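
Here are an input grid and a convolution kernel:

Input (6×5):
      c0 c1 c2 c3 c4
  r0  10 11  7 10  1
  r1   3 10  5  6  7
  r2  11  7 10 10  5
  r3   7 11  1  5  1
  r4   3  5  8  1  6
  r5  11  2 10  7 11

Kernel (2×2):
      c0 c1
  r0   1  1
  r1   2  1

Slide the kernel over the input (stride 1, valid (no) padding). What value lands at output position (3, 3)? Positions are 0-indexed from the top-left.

14

The receptive field on the input at this output position is [5 1 / 1 6]. Elementwise product with the kernel and sum: 5·1 + 1·1 + 1·2 + 6·1.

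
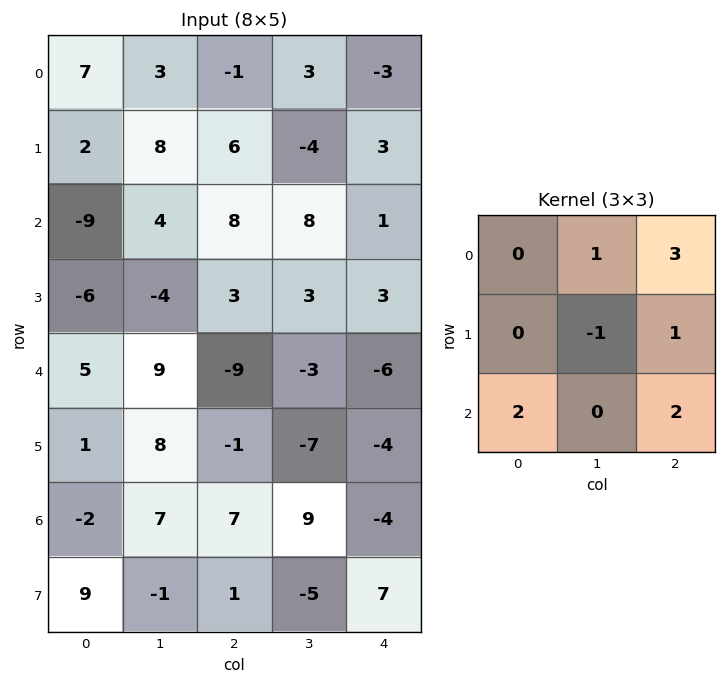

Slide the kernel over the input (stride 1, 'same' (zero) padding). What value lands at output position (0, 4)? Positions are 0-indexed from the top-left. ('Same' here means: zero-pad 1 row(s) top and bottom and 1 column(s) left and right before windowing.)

-5

The receptive field on the zero-padded input at this output position is [0 0 0 / 3 -3 0 / -4 3 0]. Elementwise product with the kernel and sum: 0·1 + 0·3 + -3·-1 + 0·1 + -4·2 + 0·2.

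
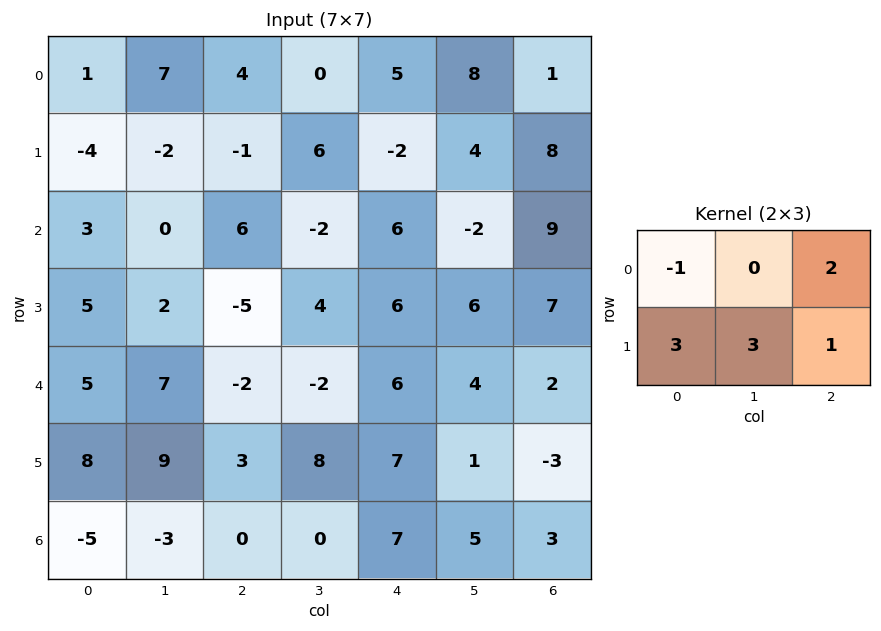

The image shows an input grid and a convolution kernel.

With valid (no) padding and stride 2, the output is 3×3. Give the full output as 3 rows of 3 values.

Output[0,0]: The receptive field on the input at this output position is [1 7 4 / -4 -2 -1]. Elementwise product with the kernel and sum: 1·-1 + 4·2 + -4·3 + -2·3 + -1·1.
Output[0,1]: The receptive field on the input at this output position is [4 0 5 / -1 6 -2]. Elementwise product with the kernel and sum: 4·-1 + 5·2 + -1·3 + 6·3 + -2·1.

-12 19 11
25 9 55
45 54 19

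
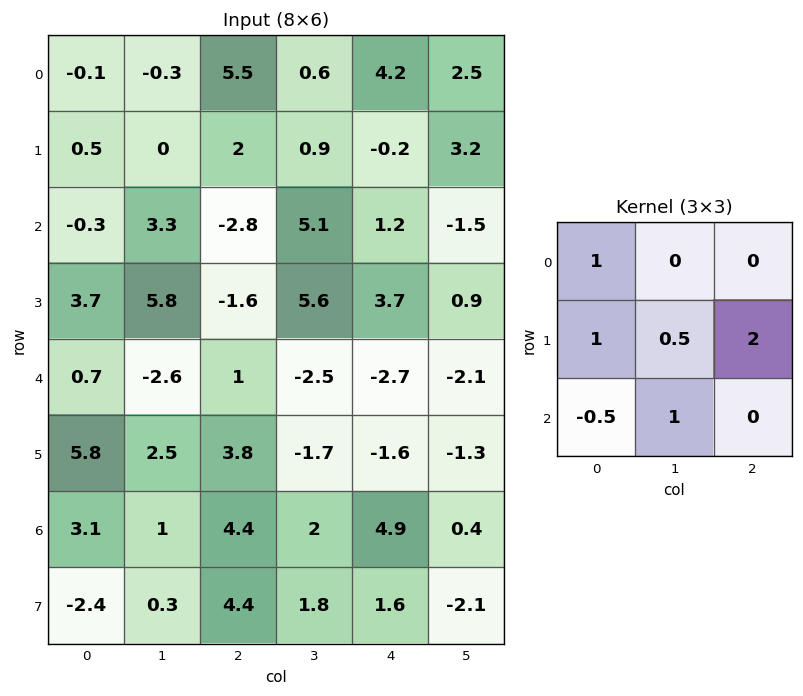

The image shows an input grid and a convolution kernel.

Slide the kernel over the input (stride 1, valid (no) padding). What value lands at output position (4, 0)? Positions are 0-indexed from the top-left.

The receptive field on the input at this output position is [0.7 -2.6 1 / 5.8 2.5 3.8 / 3.1 1 4.4]. Elementwise product with the kernel and sum: 0.7·1 + 5.8·1 + 2.5·0.5 + 3.8·2 + 3.1·-0.5 + 1·1.

14.8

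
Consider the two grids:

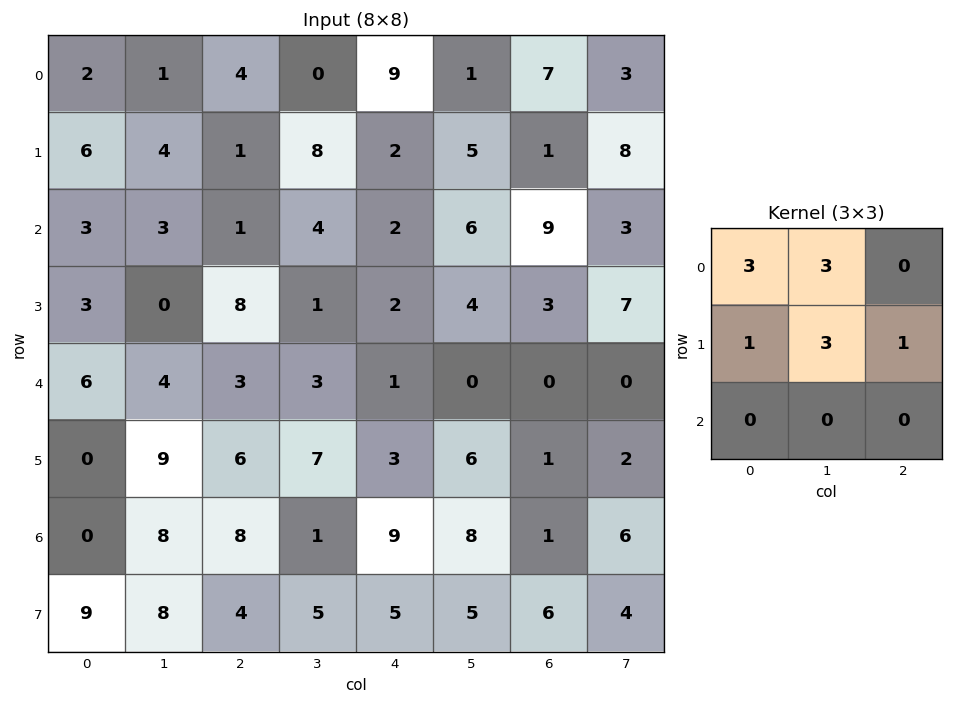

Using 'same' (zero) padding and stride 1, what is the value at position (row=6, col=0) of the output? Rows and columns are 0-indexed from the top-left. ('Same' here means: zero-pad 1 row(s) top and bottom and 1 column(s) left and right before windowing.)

The receptive field on the zero-padded input at this output position is [0 0 9 / 0 0 8 / 0 9 8]. Elementwise product with the kernel and sum: 0·3 + 0·3 + 0·1 + 0·3 + 8·1.

8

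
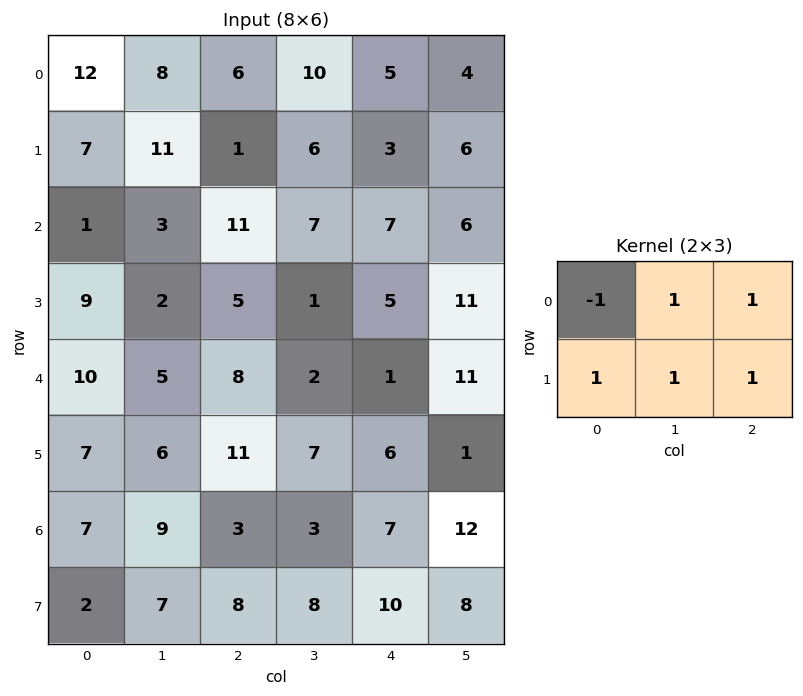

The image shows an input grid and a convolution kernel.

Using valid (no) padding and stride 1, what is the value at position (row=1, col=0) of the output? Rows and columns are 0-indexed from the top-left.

The receptive field on the input at this output position is [7 11 1 / 1 3 11]. Elementwise product with the kernel and sum: 7·-1 + 11·1 + 1·1 + 1·1 + 3·1 + 11·1.

20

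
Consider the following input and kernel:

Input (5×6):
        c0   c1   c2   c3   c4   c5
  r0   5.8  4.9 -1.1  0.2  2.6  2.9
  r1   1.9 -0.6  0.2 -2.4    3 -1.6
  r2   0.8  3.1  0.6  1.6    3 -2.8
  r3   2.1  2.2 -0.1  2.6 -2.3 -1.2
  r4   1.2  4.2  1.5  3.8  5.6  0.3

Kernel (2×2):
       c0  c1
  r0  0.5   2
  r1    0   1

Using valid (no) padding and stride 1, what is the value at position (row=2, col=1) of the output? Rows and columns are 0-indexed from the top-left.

The receptive field on the input at this output position is [3.1 0.6 / 2.2 -0.1]. Elementwise product with the kernel and sum: 3.1·0.5 + 0.6·2 + -0.1·1.

2.65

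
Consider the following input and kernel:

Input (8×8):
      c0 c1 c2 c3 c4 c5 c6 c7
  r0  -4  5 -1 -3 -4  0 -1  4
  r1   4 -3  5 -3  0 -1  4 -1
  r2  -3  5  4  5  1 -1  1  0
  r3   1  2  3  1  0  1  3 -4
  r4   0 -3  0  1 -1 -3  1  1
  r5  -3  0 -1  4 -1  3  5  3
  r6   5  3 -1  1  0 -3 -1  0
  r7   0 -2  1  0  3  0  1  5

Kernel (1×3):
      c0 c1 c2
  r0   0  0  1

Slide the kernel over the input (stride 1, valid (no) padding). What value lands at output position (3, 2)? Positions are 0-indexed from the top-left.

The receptive field on the input at this output position is [3 1 0]. Elementwise product with the kernel and sum: 0·1.

0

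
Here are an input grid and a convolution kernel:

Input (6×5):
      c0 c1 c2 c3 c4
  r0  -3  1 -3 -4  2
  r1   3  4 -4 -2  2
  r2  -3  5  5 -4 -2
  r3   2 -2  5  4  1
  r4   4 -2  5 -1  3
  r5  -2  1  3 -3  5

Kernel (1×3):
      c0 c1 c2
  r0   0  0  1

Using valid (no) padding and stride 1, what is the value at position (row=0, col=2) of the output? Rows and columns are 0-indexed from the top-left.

The receptive field on the input at this output position is [-3 -4 2]. Elementwise product with the kernel and sum: 2·1.

2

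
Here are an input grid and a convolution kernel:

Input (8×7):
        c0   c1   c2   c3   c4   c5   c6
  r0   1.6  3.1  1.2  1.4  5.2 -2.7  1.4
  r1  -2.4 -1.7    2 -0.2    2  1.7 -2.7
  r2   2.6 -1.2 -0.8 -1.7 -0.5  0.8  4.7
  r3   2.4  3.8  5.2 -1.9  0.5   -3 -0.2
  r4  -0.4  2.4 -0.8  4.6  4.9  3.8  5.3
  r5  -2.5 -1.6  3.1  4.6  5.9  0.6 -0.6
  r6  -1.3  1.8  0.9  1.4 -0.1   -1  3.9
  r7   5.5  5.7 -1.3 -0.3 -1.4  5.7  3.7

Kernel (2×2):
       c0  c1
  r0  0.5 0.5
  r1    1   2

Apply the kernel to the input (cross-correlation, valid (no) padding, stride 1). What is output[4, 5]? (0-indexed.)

3.95

The receptive field on the input at this output position is [3.8 5.3 / 0.6 -0.6]. Elementwise product with the kernel and sum: 3.8·0.5 + 5.3·0.5 + 0.6·1 + -0.6·2.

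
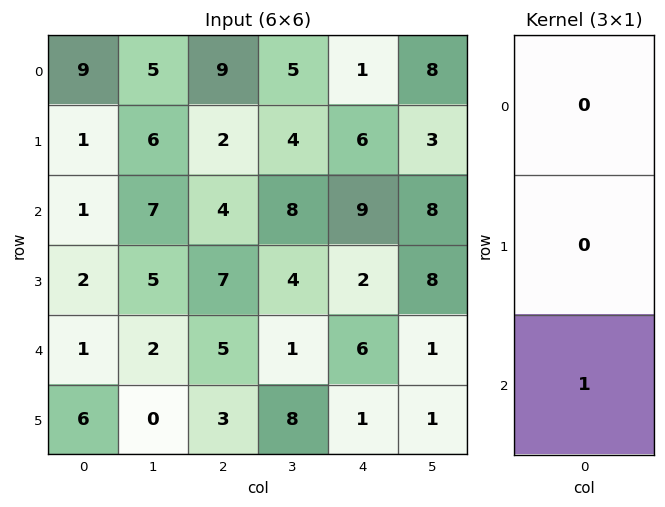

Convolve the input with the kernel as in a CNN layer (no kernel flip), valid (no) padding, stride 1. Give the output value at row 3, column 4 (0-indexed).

1

The receptive field on the input at this output position is [2 / 6 / 1]. Elementwise product with the kernel and sum: 1·1.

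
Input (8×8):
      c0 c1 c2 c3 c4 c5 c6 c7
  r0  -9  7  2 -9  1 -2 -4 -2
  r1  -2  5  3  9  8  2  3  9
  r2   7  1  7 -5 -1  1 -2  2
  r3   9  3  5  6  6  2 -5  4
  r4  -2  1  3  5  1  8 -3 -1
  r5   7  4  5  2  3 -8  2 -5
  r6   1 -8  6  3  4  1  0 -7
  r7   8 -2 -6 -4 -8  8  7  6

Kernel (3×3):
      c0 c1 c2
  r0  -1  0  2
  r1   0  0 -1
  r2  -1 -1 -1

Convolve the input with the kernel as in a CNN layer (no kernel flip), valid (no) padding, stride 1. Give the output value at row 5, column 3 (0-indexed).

-15

The receptive field on the input at this output position is [2 3 -8 / 3 4 1 / -4 -8 8]. Elementwise product with the kernel and sum: 2·-1 + -8·2 + 1·-1 + -4·-1 + -8·-1 + 8·-1.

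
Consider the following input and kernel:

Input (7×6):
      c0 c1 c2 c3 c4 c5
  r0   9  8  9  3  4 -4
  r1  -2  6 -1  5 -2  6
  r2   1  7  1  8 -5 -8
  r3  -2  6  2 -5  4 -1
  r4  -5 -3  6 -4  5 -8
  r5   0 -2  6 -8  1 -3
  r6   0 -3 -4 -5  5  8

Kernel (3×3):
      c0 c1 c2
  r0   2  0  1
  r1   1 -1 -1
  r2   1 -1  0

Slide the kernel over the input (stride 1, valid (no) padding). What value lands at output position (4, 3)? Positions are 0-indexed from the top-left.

The receptive field on the input at this output position is [-4 5 -8 / -8 1 -3 / -5 5 8]. Elementwise product with the kernel and sum: -4·2 + -8·1 + -8·1 + 1·-1 + -3·-1 + -5·1 + 5·-1.

-32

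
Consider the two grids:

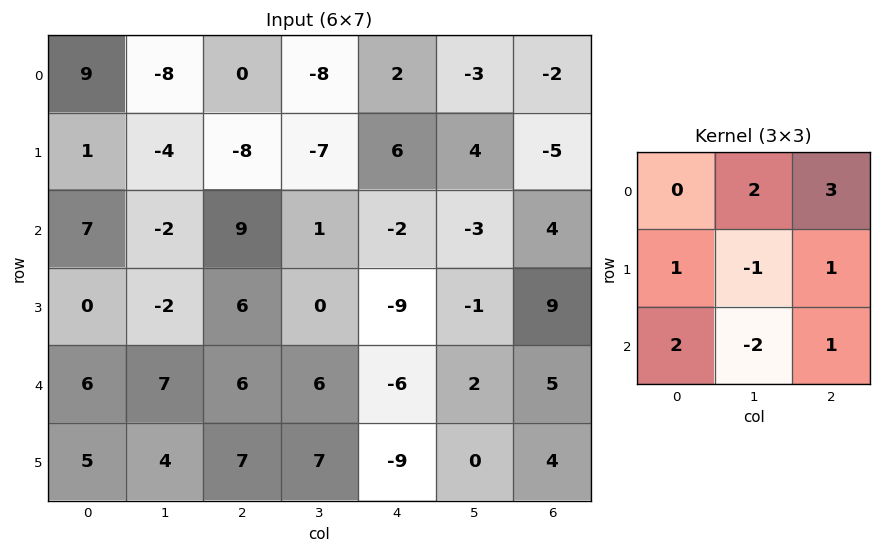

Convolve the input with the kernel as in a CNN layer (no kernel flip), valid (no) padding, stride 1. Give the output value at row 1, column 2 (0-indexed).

13

The receptive field on the input at this output position is [-8 -7 6 / 9 1 -2 / 6 0 -9]. Elementwise product with the kernel and sum: -7·2 + 6·3 + 9·1 + 1·-1 + -2·1 + 6·2 + 0·-2 + -9·1.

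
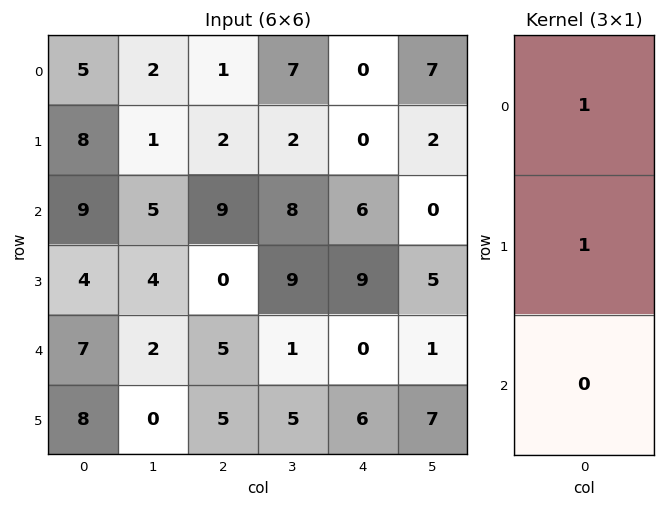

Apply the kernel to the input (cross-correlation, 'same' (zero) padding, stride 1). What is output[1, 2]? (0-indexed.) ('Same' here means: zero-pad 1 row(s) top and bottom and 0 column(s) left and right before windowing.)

3

The receptive field on the zero-padded input at this output position is [1 / 2 / 9]. Elementwise product with the kernel and sum: 1·1 + 2·1.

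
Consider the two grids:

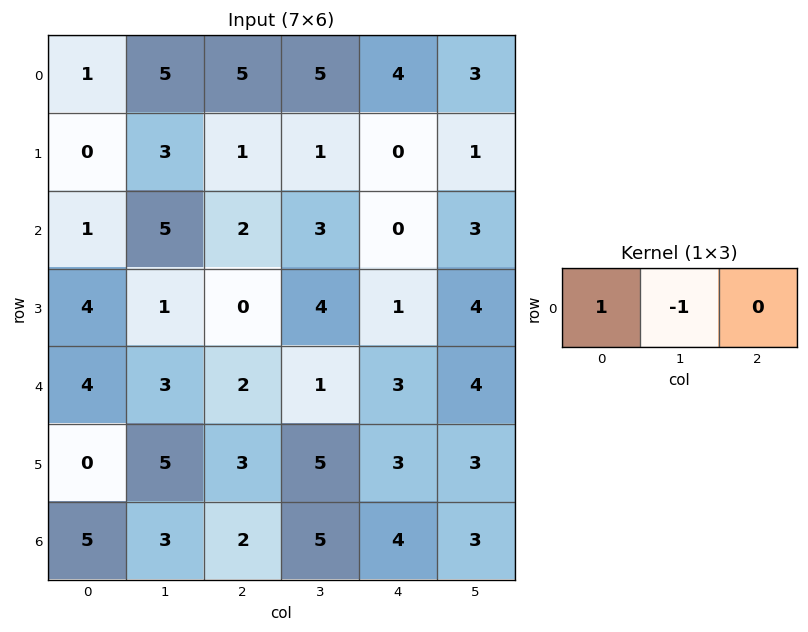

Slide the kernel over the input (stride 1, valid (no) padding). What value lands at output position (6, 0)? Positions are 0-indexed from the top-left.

The receptive field on the input at this output position is [5 3 2]. Elementwise product with the kernel and sum: 5·1 + 3·-1.

2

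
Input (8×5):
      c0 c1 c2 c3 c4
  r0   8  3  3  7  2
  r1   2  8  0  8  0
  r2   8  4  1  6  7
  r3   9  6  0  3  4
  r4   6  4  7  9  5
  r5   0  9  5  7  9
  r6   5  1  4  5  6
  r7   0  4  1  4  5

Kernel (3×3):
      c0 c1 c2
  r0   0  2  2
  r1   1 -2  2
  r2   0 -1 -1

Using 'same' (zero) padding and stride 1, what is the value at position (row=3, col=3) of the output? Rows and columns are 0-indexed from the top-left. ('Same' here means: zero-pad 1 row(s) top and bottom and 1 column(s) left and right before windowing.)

14

The receptive field on the zero-padded input at this output position is [1 6 7 / 0 3 4 / 7 9 5]. Elementwise product with the kernel and sum: 6·2 + 7·2 + 0·1 + 3·-2 + 4·2 + 9·-1 + 5·-1.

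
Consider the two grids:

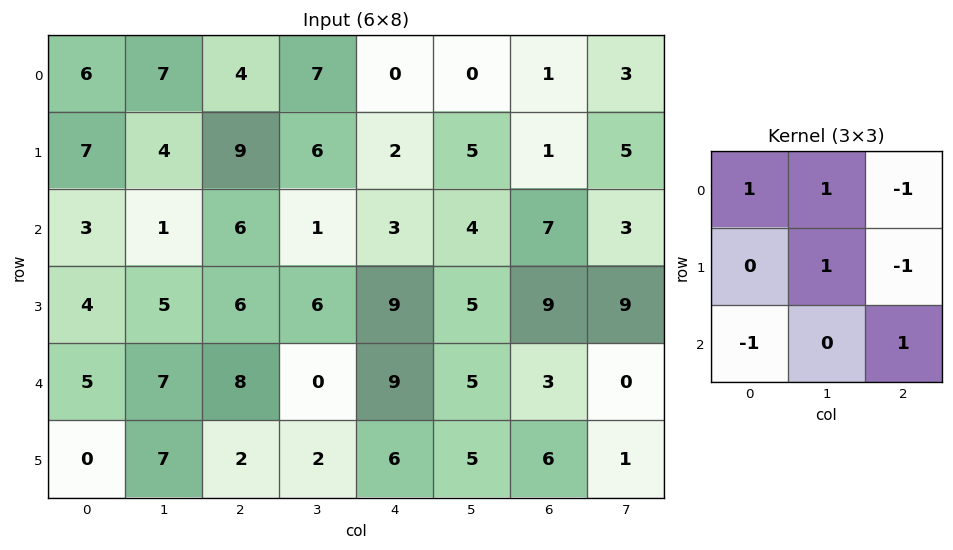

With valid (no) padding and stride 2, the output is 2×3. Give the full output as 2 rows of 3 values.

7 12 7
0 2 -10

Output[0,0]: The receptive field on the input at this output position is [6 7 4 / 7 4 9 / 3 1 6]. Elementwise product with the kernel and sum: 6·1 + 7·1 + 4·-1 + 4·1 + 9·-1 + 3·-1 + 6·1.
Output[0,1]: The receptive field on the input at this output position is [4 7 0 / 9 6 2 / 6 1 3]. Elementwise product with the kernel and sum: 4·1 + 7·1 + 0·-1 + 6·1 + 2·-1 + 6·-1 + 3·1.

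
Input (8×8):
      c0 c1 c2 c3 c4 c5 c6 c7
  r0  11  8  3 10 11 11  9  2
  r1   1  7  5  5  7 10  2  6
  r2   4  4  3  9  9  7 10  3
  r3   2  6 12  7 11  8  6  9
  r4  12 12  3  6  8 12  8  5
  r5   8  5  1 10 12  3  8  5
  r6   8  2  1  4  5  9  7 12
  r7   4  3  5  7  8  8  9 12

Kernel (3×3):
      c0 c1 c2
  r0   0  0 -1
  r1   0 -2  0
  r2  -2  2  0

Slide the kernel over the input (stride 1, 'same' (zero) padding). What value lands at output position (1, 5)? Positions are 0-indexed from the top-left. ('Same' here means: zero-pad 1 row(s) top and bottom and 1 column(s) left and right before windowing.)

The receptive field on the zero-padded input at this output position is [11 11 9 / 7 10 2 / 9 7 10]. Elementwise product with the kernel and sum: 9·-1 + 10·-2 + 9·-2 + 7·2.

-33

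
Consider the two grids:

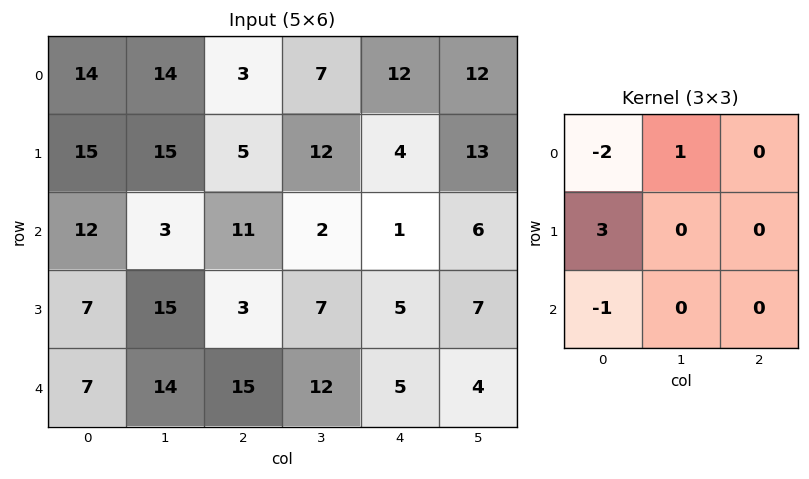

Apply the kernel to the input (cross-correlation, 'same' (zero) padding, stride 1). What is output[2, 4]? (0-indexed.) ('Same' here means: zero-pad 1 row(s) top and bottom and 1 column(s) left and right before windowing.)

-21

The receptive field on the zero-padded input at this output position is [12 4 13 / 2 1 6 / 7 5 7]. Elementwise product with the kernel and sum: 12·-2 + 4·1 + 2·3 + 7·-1.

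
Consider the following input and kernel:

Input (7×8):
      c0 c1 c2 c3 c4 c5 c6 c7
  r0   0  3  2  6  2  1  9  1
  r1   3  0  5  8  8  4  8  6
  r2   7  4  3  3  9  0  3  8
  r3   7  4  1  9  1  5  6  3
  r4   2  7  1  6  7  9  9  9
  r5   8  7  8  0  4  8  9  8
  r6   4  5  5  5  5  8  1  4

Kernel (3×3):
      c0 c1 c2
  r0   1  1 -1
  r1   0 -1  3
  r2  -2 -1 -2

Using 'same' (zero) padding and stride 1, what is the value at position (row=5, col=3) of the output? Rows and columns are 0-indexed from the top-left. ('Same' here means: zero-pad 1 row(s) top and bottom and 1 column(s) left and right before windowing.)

-13

The receptive field on the zero-padded input at this output position is [1 6 7 / 8 0 4 / 5 5 5]. Elementwise product with the kernel and sum: 1·1 + 6·1 + 7·-1 + 0·-1 + 4·3 + 5·-2 + 5·-1 + 5·-2.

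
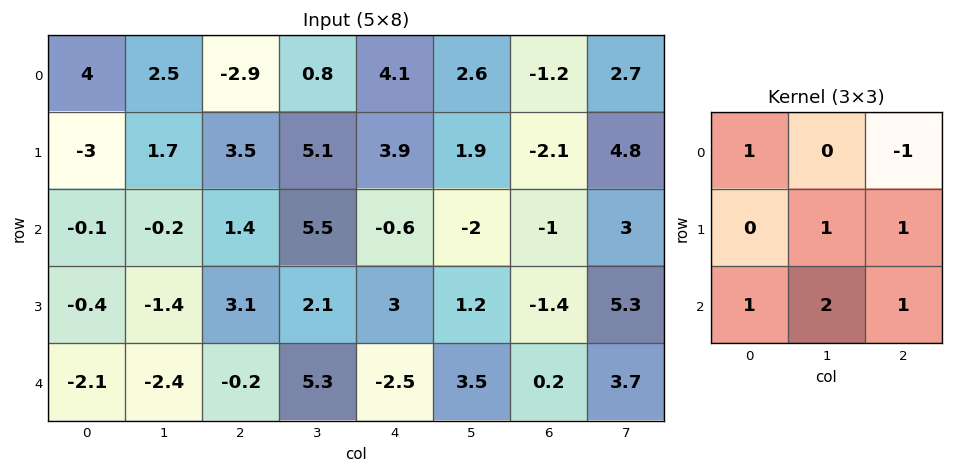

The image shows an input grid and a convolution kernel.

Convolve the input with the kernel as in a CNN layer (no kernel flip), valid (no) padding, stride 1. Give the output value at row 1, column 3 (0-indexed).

9.9

The receptive field on the input at this output position is [5.1 3.9 1.9 / 5.5 -0.6 -2 / 2.1 3 1.2]. Elementwise product with the kernel and sum: 5.1·1 + 1.9·-1 + -0.6·1 + -2·1 + 2.1·1 + 3·2 + 1.2·1.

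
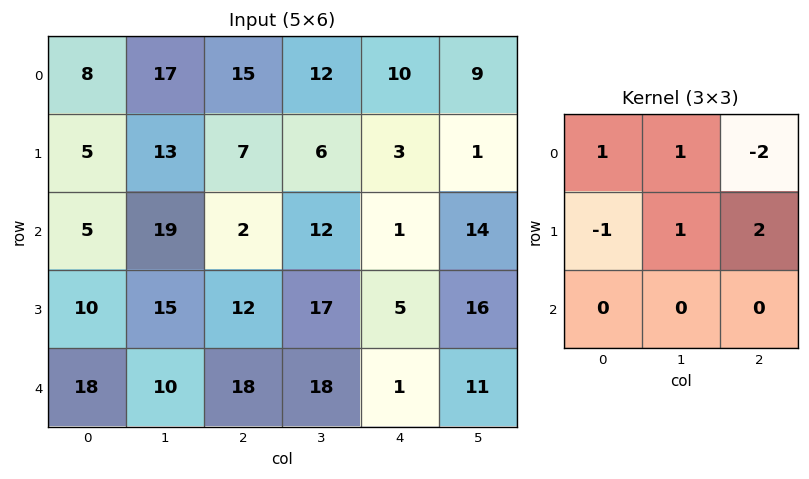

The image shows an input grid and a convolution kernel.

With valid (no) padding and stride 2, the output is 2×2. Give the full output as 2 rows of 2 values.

17 12
49 27

Output[0,0]: The receptive field on the input at this output position is [8 17 15 / 5 13 7 / 5 19 2]. Elementwise product with the kernel and sum: 8·1 + 17·1 + 15·-2 + 5·-1 + 13·1 + 7·2.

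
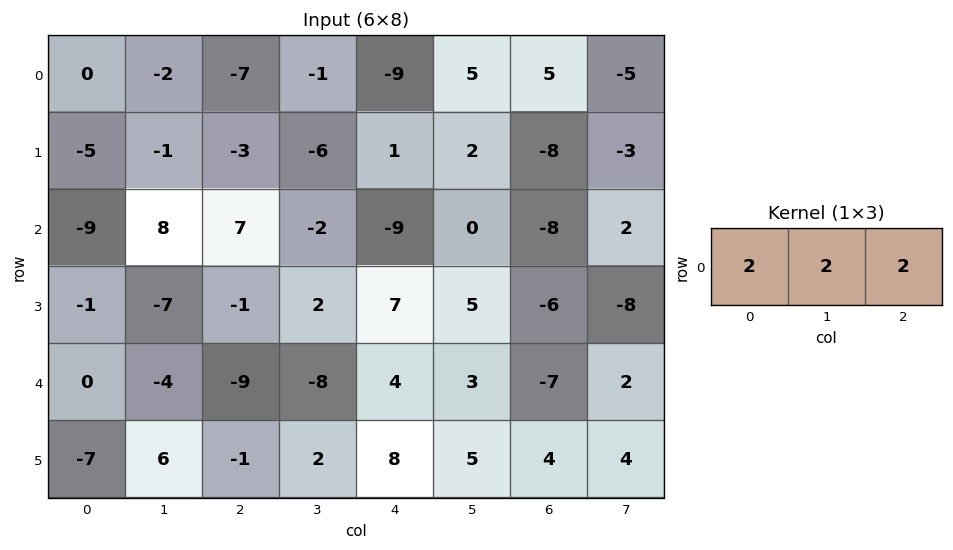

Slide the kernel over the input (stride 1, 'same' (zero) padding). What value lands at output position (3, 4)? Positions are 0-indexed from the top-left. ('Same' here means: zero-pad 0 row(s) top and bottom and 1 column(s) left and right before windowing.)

28

The receptive field on the zero-padded input at this output position is [2 7 5]. Elementwise product with the kernel and sum: 2·2 + 7·2 + 5·2.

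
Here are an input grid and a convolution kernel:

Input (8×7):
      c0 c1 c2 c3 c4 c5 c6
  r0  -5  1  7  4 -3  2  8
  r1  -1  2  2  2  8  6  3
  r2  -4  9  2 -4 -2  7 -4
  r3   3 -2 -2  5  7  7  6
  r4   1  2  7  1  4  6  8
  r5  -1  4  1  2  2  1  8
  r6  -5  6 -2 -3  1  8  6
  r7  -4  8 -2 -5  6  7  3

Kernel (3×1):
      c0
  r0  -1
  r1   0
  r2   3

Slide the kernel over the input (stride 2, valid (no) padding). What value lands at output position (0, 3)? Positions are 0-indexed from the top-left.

-20

The receptive field on the input at this output position is [8 / 3 / -4]. Elementwise product with the kernel and sum: 8·-1 + -4·3.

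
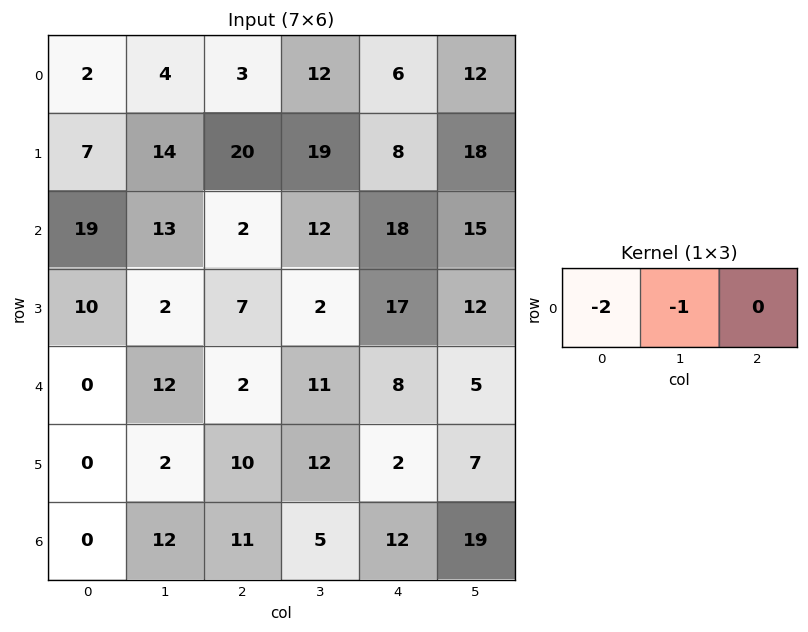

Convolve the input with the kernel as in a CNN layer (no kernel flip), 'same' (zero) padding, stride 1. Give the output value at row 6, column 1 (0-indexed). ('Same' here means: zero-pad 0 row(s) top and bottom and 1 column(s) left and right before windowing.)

-12

The receptive field on the zero-padded input at this output position is [0 12 11]. Elementwise product with the kernel and sum: 0·-2 + 12·-1.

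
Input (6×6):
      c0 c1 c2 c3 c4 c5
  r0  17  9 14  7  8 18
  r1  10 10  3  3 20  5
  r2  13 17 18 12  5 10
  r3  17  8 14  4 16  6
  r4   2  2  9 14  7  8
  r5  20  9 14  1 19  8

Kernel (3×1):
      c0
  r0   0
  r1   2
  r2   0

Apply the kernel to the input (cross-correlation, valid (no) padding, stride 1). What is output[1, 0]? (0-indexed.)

The receptive field on the input at this output position is [10 / 13 / 17]. Elementwise product with the kernel and sum: 13·2.

26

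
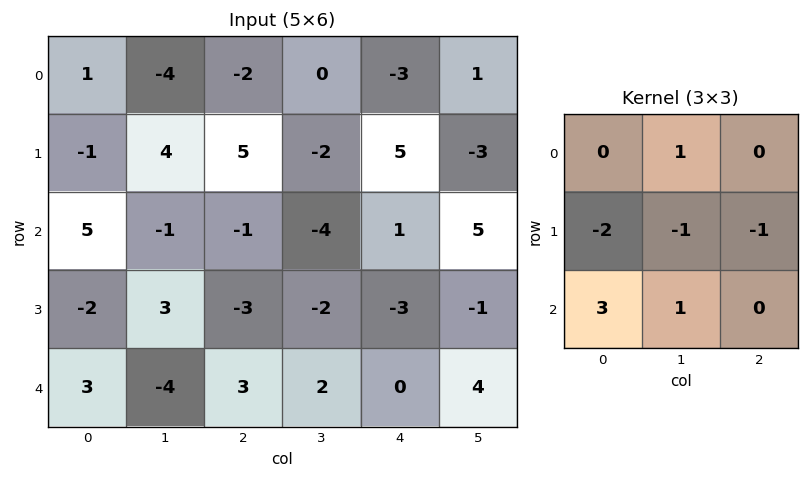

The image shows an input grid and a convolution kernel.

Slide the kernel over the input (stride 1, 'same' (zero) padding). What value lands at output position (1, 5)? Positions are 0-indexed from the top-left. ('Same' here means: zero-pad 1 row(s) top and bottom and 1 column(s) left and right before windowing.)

The receptive field on the zero-padded input at this output position is [-3 1 0 / 5 -3 0 / 1 5 0]. Elementwise product with the kernel and sum: 1·1 + 5·-2 + -3·-1 + 0·-1 + 1·3 + 5·1.

2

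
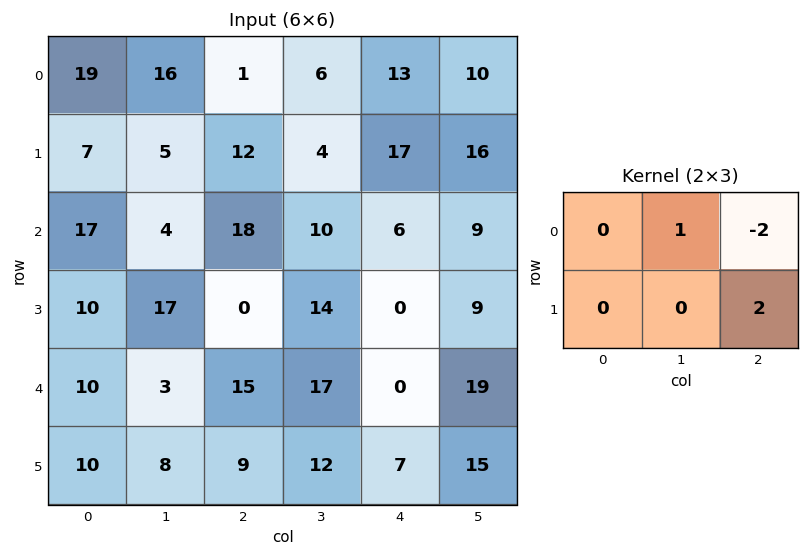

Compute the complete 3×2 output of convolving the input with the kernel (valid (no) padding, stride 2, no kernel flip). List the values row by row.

38 14
-32 -2
-9 31

Output[0,0]: The receptive field on the input at this output position is [19 16 1 / 7 5 12]. Elementwise product with the kernel and sum: 16·1 + 1·-2 + 12·2.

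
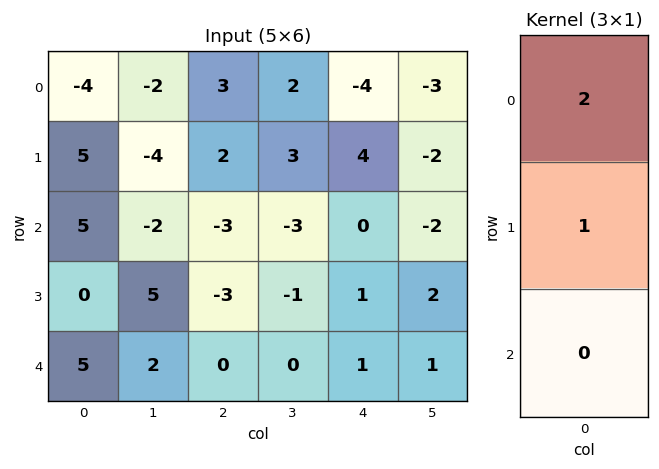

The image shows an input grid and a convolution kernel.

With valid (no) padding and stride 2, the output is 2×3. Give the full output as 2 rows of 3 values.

Output[0,0]: The receptive field on the input at this output position is [-4 / 5 / 5]. Elementwise product with the kernel and sum: -4·2 + 5·1.

-3 8 -4
10 -9 1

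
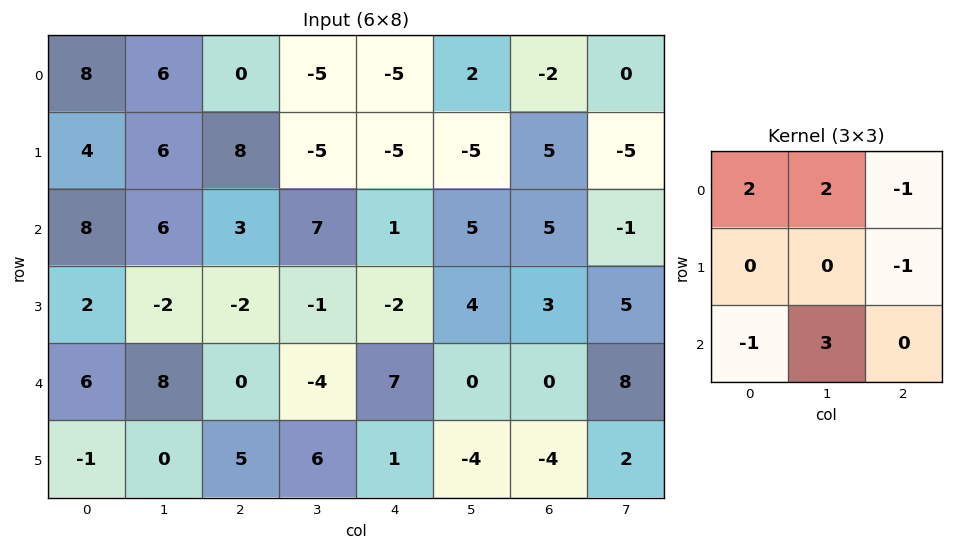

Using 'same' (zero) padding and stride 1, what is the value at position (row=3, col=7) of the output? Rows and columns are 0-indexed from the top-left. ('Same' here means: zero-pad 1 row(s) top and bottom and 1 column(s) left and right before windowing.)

The receptive field on the zero-padded input at this output position is [5 -1 0 / 3 5 0 / 0 8 0]. Elementwise product with the kernel and sum: 5·2 + -1·2 + 0·-1 + 0·-1 + 0·-1 + 8·3.

32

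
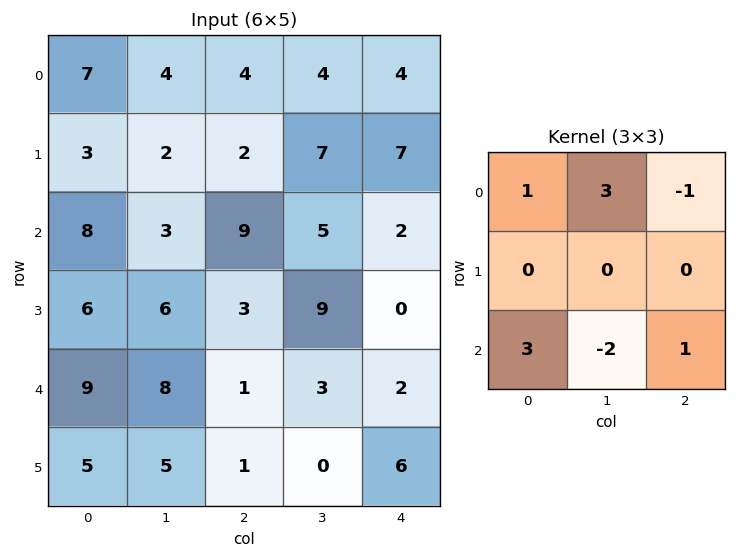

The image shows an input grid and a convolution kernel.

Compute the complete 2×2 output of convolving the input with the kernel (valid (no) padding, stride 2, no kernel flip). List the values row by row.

Output[0,0]: The receptive field on the input at this output position is [7 4 4 / 3 2 2 / 8 3 9]. Elementwise product with the kernel and sum: 7·1 + 4·3 + 4·-1 + 8·3 + 3·-2 + 9·1.

42 31
20 21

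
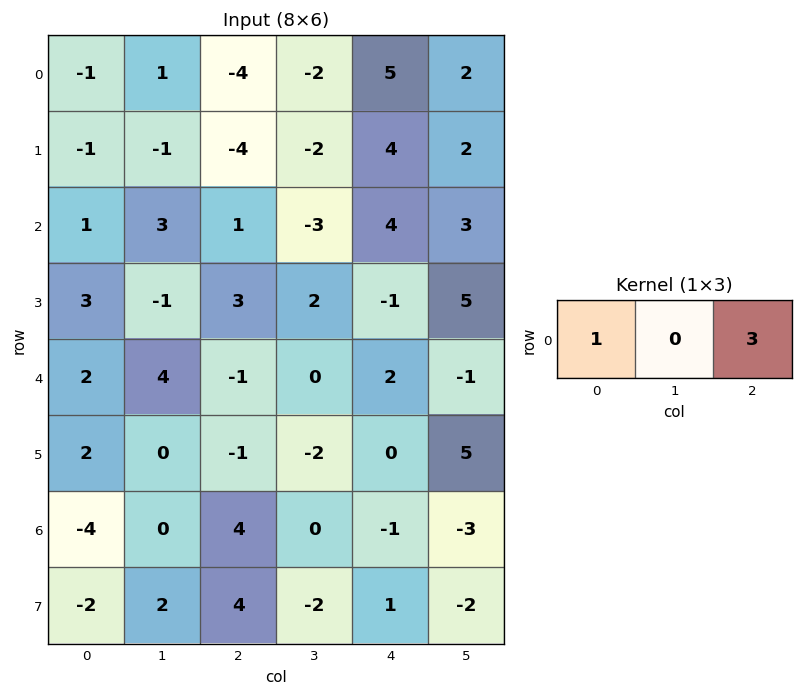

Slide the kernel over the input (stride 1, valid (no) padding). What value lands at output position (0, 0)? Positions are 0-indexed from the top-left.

-13

The receptive field on the input at this output position is [-1 1 -4]. Elementwise product with the kernel and sum: -1·1 + -4·3.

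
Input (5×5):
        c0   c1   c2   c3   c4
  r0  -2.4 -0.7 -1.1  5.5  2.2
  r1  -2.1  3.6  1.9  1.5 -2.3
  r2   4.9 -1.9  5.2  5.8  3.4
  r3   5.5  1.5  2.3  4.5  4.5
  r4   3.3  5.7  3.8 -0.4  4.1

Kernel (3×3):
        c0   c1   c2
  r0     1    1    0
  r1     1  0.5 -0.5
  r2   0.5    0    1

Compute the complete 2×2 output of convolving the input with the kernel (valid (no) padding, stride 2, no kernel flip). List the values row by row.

Output[0,0]: The receptive field on the input at this output position is [-2.4 -0.7 -1.1 / -2.1 3.6 1.9 / 4.9 -1.9 5.2]. Elementwise product with the kernel and sum: -2.4·1 + -0.7·1 + -2.1·1 + 3.6·0.5 + 1.9·-0.5 + 4.9·0.5 + 5.2·1.

3.3 14.2
13.55 19.3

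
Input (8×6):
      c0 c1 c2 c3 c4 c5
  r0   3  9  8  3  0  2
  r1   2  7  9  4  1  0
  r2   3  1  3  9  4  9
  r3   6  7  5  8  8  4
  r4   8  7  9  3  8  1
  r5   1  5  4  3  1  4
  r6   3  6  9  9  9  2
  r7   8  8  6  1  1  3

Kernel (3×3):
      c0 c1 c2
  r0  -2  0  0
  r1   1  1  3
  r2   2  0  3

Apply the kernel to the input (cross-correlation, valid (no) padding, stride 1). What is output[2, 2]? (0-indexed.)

The receptive field on the input at this output position is [3 9 4 / 5 8 8 / 9 3 8]. Elementwise product with the kernel and sum: 3·-2 + 5·1 + 8·1 + 8·3 + 9·2 + 8·3.

73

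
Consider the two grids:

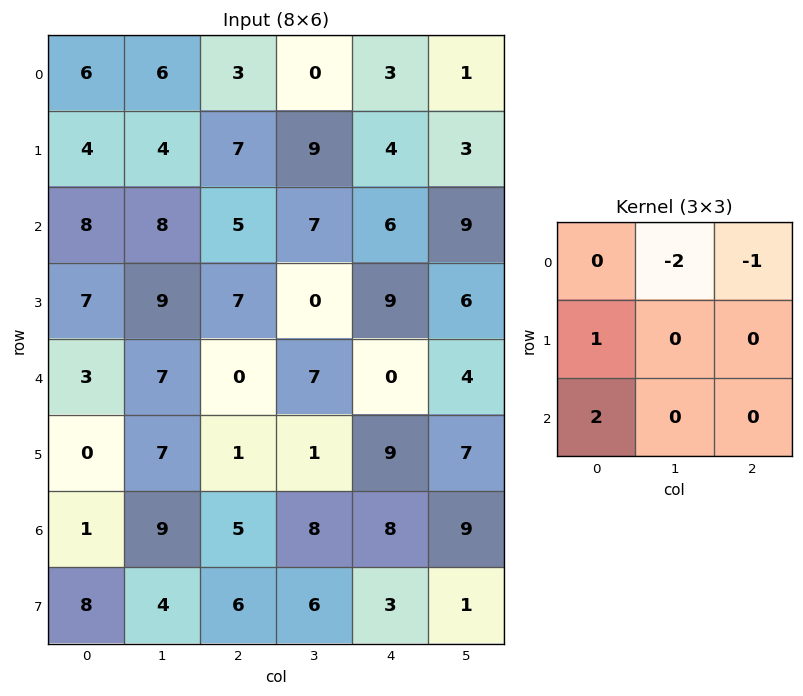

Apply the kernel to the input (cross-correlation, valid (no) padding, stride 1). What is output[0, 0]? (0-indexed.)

The receptive field on the input at this output position is [6 6 3 / 4 4 7 / 8 8 5]. Elementwise product with the kernel and sum: 6·-2 + 3·-1 + 4·1 + 8·2.

5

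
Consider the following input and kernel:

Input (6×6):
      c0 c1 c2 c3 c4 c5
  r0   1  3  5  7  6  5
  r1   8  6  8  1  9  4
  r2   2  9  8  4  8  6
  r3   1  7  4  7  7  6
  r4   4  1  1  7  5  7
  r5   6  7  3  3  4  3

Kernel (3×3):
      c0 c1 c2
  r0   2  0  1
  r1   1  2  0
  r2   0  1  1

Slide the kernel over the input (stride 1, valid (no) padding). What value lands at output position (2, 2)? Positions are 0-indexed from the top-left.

The receptive field on the input at this output position is [8 4 8 / 4 7 7 / 1 7 5]. Elementwise product with the kernel and sum: 8·2 + 8·1 + 4·1 + 7·2 + 7·1 + 5·1.

54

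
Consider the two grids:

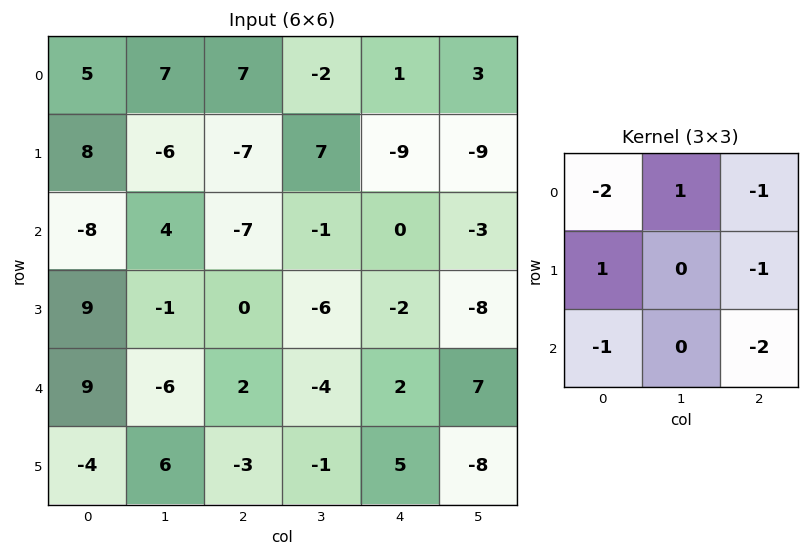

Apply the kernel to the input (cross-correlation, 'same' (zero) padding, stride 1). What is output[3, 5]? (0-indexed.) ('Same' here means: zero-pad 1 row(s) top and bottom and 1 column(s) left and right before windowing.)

-7

The receptive field on the zero-padded input at this output position is [0 -3 0 / -2 -8 0 / 2 7 0]. Elementwise product with the kernel and sum: 0·-2 + -3·1 + 0·-1 + -2·1 + 0·-1 + 2·-1 + 0·-2.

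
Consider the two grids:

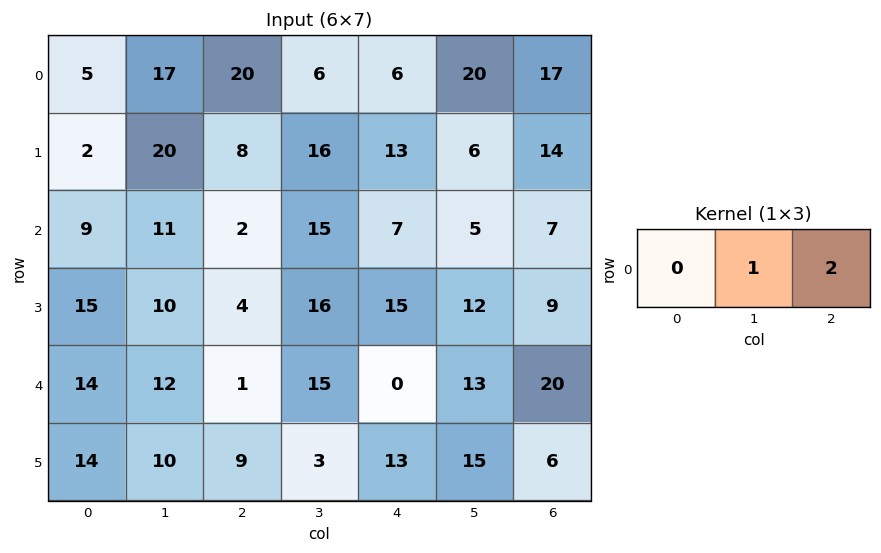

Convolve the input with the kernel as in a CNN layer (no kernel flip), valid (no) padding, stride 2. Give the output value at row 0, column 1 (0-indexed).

18

The receptive field on the input at this output position is [20 6 6]. Elementwise product with the kernel and sum: 6·1 + 6·2.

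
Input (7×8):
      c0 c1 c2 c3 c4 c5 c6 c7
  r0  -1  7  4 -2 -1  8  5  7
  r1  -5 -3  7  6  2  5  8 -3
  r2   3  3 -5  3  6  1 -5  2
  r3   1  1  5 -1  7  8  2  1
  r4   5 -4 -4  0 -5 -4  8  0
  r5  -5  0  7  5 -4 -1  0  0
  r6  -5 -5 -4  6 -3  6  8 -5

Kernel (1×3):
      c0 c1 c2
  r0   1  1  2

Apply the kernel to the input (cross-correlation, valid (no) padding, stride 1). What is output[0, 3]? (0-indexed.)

The receptive field on the input at this output position is [-2 -1 8]. Elementwise product with the kernel and sum: -2·1 + -1·1 + 8·2.

13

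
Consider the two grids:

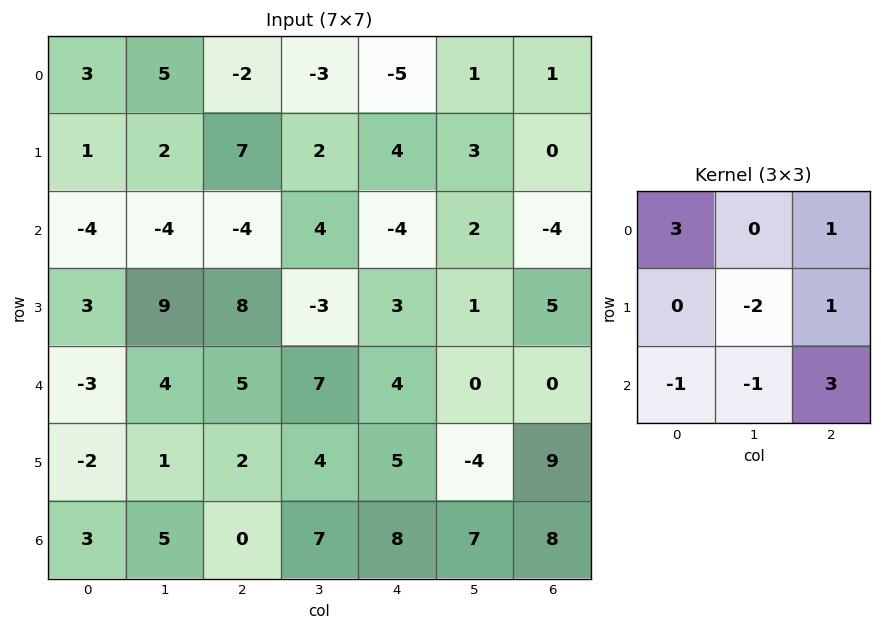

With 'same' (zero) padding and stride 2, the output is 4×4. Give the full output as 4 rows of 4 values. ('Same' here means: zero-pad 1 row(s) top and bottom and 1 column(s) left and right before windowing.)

4 -2 14 -5
30 -6 22 11
24 30 -37 -2
0 14 -1 -28

Output[0,0]: The receptive field on the zero-padded input at this output position is [0 0 0 / 0 3 5 / 0 1 2]. Elementwise product with the kernel and sum: 0·3 + 0·1 + 3·-2 + 5·1 + 0·-1 + 1·-1 + 2·3.
Output[0,1]: The receptive field on the zero-padded input at this output position is [0 0 0 / 5 -2 -3 / 2 7 2]. Elementwise product with the kernel and sum: 0·3 + 0·1 + -2·-2 + -3·1 + 2·-1 + 7·-1 + 2·3.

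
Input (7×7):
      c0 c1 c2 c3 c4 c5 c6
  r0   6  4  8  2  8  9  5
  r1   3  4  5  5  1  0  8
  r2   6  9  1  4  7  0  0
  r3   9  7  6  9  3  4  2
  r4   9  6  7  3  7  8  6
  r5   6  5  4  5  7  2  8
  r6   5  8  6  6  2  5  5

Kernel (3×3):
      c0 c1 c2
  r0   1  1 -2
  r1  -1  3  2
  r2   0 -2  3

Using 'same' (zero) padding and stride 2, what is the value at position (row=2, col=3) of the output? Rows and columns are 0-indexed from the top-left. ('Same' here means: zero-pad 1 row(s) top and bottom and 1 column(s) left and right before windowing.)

0

The receptive field on the zero-padded input at this output position is [4 2 0 / 8 6 0 / 2 8 0]. Elementwise product with the kernel and sum: 4·1 + 2·1 + 0·-2 + 8·-1 + 6·3 + 0·2 + 8·-2 + 0·3.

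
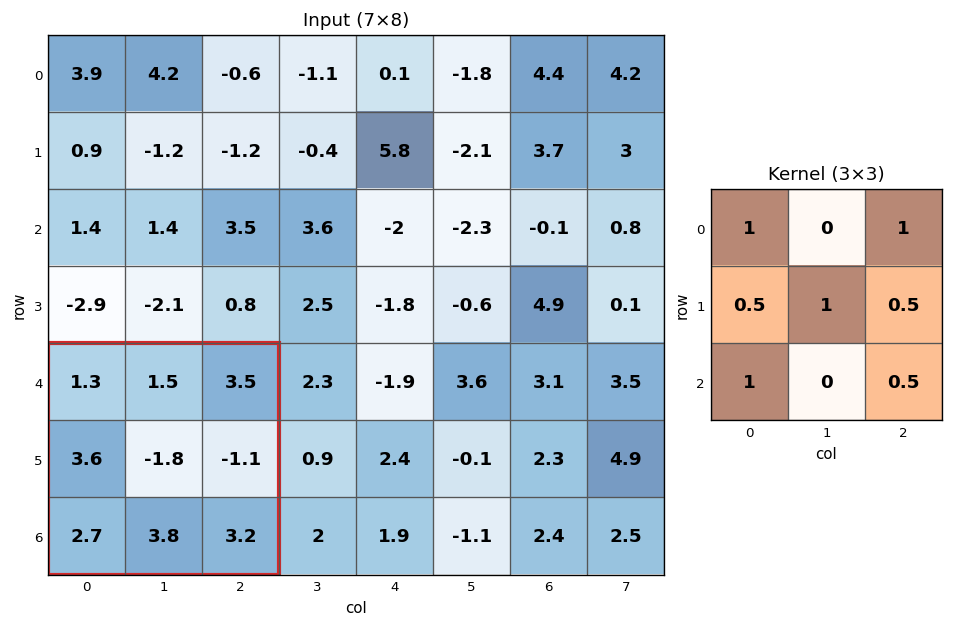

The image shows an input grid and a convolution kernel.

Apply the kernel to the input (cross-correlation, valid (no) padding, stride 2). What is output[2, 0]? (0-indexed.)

8.55

The receptive field on the input at this output position is [1.3 1.5 3.5 / 3.6 -1.8 -1.1 / 2.7 3.8 3.2]. Elementwise product with the kernel and sum: 1.3·1 + 3.5·1 + 3.6·0.5 + -1.8·1 + -1.1·0.5 + 2.7·1 + 3.2·0.5.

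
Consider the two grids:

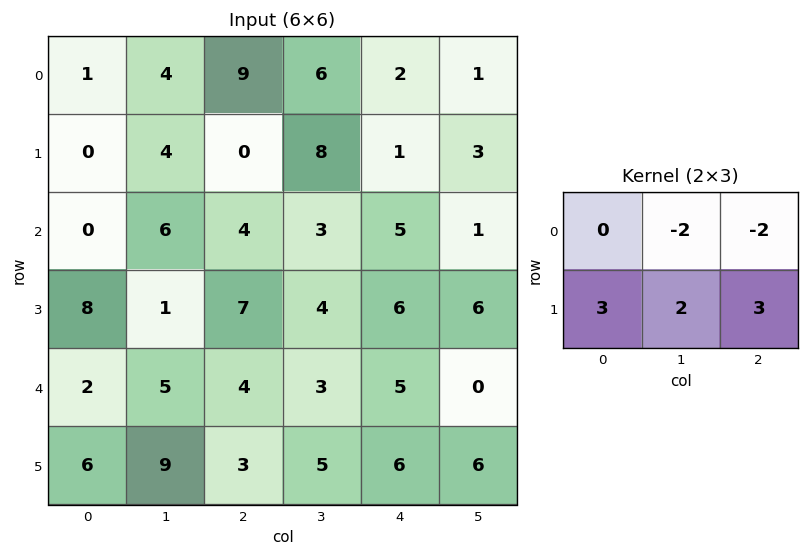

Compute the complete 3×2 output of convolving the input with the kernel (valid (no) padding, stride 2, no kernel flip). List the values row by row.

Output[0,0]: The receptive field on the input at this output position is [1 4 9 / 0 4 0]. Elementwise product with the kernel and sum: 4·-2 + 9·-2 + 0·3 + 4·2 + 0·3.
Output[0,1]: The receptive field on the input at this output position is [9 6 2 / 0 8 1]. Elementwise product with the kernel and sum: 6·-2 + 2·-2 + 0·3 + 8·2 + 1·3.

-18 3
27 31
27 21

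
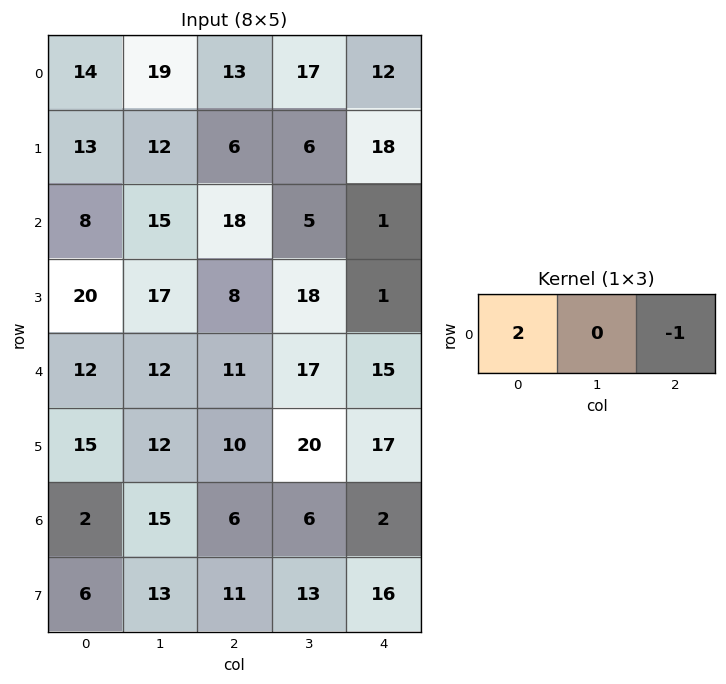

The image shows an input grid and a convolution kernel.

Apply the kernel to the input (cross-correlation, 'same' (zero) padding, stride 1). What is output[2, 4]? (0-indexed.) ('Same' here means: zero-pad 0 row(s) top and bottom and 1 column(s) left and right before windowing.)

The receptive field on the zero-padded input at this output position is [5 1 0]. Elementwise product with the kernel and sum: 5·2 + 0·-1.

10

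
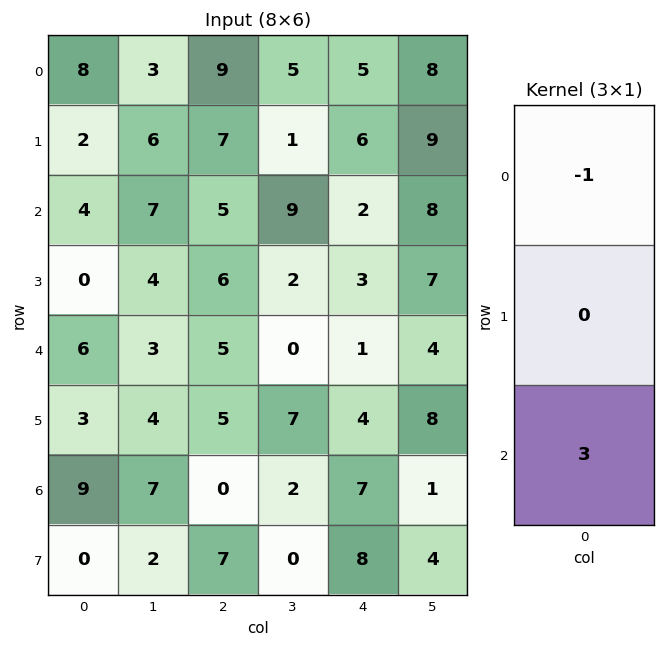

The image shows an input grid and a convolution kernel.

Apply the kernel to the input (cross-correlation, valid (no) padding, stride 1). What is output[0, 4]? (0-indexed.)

The receptive field on the input at this output position is [5 / 6 / 2]. Elementwise product with the kernel and sum: 5·-1 + 2·3.

1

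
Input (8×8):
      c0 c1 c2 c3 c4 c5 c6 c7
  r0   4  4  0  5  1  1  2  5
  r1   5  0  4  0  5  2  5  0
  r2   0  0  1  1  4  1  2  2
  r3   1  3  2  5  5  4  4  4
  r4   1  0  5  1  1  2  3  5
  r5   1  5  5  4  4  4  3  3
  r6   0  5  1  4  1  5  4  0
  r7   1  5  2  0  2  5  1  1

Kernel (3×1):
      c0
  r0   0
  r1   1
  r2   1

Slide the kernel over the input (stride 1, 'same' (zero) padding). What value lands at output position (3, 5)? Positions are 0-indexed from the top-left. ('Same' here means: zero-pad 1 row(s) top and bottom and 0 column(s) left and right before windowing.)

The receptive field on the zero-padded input at this output position is [1 / 4 / 2]. Elementwise product with the kernel and sum: 4·1 + 2·1.

6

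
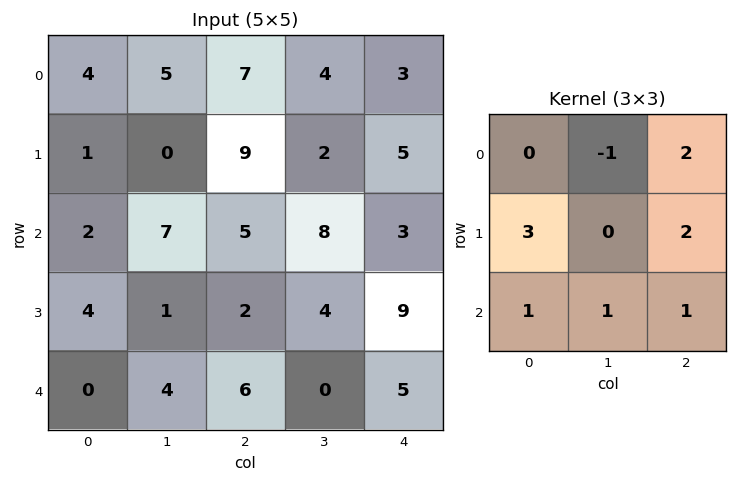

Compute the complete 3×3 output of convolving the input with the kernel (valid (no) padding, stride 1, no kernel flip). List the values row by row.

Output[0,0]: The receptive field on the input at this output position is [4 5 7 / 1 0 9 / 2 7 5]. Elementwise product with the kernel and sum: 5·-1 + 7·2 + 1·3 + 9·2 + 2·1 + 7·1 + 5·1.
Output[0,1]: The receptive field on the input at this output position is [5 7 4 / 0 9 2 / 7 5 8]. Elementwise product with the kernel and sum: 7·-1 + 4·2 + 0·3 + 2·2 + 7·1 + 5·1 + 8·1.

44 25 55
41 39 44
29 32 33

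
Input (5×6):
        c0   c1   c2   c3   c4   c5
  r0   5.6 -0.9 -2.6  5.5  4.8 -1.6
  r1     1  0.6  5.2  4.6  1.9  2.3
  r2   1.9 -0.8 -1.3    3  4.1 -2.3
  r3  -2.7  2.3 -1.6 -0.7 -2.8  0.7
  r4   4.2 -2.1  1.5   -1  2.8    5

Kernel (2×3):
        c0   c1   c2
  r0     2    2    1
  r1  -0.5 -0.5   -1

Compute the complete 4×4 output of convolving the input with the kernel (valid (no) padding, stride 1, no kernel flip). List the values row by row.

0.8 -9 3.8 13.45
9.15 14.25 16.55 14.05
2.7 -0.85 11.45 12.95
-4.95 2 -10.45 -12.2

Output[0,0]: The receptive field on the input at this output position is [5.6 -0.9 -2.6 / 1 0.6 5.2]. Elementwise product with the kernel and sum: 5.6·2 + -0.9·2 + -2.6·1 + 1·-0.5 + 0.6·-0.5 + 5.2·-1.
Output[0,1]: The receptive field on the input at this output position is [-0.9 -2.6 5.5 / 0.6 5.2 4.6]. Elementwise product with the kernel and sum: -0.9·2 + -2.6·2 + 5.5·1 + 0.6·-0.5 + 5.2·-0.5 + 4.6·-1.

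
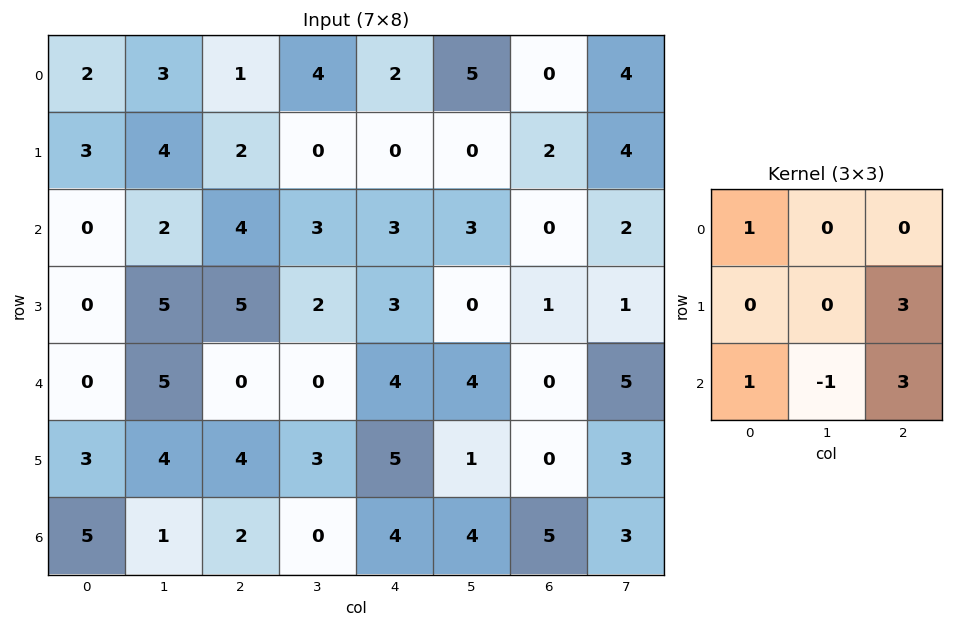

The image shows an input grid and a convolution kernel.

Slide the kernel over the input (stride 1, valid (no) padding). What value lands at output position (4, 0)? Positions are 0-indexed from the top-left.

22

The receptive field on the input at this output position is [0 5 0 / 3 4 4 / 5 1 2]. Elementwise product with the kernel and sum: 0·1 + 4·3 + 5·1 + 1·-1 + 2·3.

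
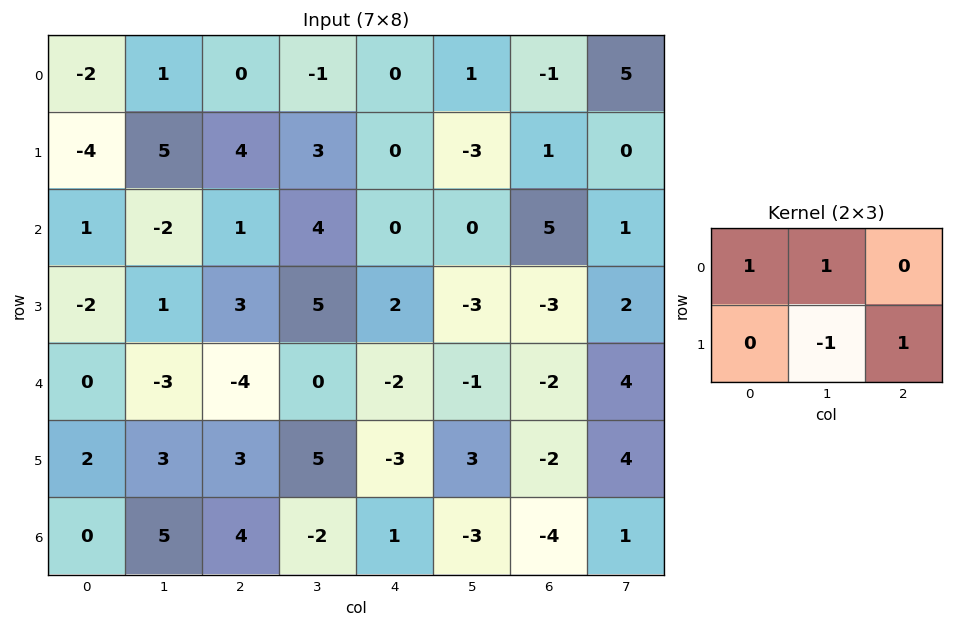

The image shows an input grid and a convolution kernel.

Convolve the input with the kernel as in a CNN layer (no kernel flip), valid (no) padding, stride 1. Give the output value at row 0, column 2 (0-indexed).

The receptive field on the input at this output position is [0 -1 0 / 4 3 0]. Elementwise product with the kernel and sum: 0·1 + -1·1 + 3·-1 + 0·1.

-4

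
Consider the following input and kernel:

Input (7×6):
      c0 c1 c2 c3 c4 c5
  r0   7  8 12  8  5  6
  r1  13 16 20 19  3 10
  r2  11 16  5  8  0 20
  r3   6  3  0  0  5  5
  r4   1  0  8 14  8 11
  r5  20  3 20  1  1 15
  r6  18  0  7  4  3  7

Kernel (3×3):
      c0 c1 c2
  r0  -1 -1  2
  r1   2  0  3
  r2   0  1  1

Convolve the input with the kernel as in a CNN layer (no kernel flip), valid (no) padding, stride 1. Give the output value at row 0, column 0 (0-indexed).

The receptive field on the input at this output position is [7 8 12 / 13 16 20 / 11 16 5]. Elementwise product with the kernel and sum: 7·-1 + 8·-1 + 12·2 + 13·2 + 20·3 + 16·1 + 5·1.

116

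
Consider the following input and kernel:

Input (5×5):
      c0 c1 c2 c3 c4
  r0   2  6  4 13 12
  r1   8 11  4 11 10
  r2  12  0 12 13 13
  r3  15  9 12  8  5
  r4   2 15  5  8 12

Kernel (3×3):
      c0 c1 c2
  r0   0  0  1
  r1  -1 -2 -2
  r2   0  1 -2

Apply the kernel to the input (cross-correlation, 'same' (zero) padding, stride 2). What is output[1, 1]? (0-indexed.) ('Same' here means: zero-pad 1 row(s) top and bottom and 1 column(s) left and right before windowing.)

The receptive field on the zero-padded input at this output position is [11 4 11 / 0 12 13 / 9 12 8]. Elementwise product with the kernel and sum: 11·1 + 0·-1 + 12·-2 + 13·-2 + 12·1 + 8·-2.

-43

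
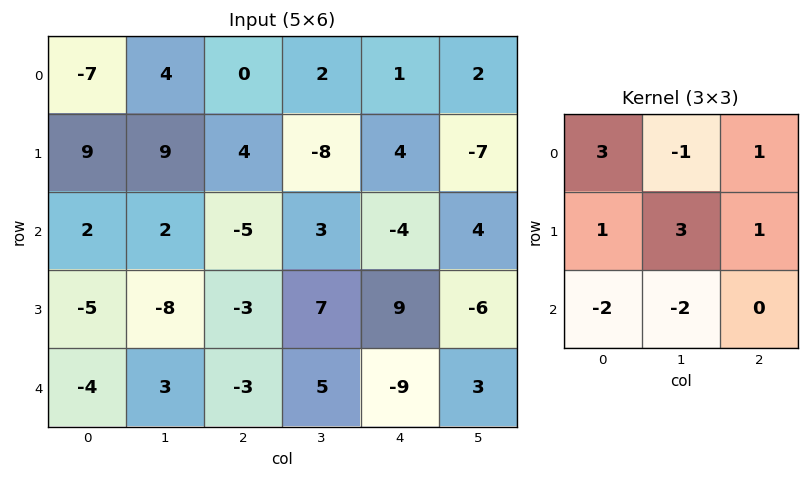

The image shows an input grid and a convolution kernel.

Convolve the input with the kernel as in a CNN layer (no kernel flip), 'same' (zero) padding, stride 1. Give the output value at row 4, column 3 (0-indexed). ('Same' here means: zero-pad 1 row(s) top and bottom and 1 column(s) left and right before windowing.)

-4

The receptive field on the zero-padded input at this output position is [-3 7 9 / -3 5 -9 / 0 0 0]. Elementwise product with the kernel and sum: -3·3 + 7·-1 + 9·1 + -3·1 + 5·3 + -9·1 + 0·-2 + 0·-2.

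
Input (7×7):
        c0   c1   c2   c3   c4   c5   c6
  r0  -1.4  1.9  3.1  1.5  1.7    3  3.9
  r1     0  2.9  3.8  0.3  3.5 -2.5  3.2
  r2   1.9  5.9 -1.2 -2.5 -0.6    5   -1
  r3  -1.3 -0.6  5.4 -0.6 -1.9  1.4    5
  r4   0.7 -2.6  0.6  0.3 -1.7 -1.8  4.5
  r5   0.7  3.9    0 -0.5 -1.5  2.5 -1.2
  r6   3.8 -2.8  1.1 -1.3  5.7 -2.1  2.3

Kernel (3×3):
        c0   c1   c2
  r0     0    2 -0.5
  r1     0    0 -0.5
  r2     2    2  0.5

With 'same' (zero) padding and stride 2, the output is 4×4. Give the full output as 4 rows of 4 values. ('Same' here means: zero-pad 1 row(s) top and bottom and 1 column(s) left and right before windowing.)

Output[0,0]: The receptive field on the zero-padded input at this output position is [0 0 0 / 0 -1.4 1.9 / 0 0 2.9]. Elementwise product with the kernel and sum: 0·2 + 0·-0.5 + 1.9·-0.5 + 0·2 + 0·2 + 2.9·0.5.
Output[0,1]: The receptive field on the zero-padded input at this output position is [0 0 0 / 1.9 3.1 1.5 / 2.9 3.8 0.3]. Elementwise product with the kernel and sum: 0·2 + 0·-0.5 + 1.5·-0.5 + 2.9·2 + 3.8·2 + 0.3·0.5.

0.5 12.8 4.85 1.4
-7.3 18 1.45 19.2
2.35 18.5 -6.35 12.6
0.85 0.9 -3.2 -2.4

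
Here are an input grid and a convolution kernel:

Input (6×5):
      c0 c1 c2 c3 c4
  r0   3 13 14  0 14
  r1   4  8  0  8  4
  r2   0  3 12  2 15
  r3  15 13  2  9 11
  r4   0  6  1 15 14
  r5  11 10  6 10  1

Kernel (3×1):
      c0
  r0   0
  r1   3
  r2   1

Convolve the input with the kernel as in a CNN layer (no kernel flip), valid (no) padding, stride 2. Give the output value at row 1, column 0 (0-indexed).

45

The receptive field on the input at this output position is [0 / 15 / 0]. Elementwise product with the kernel and sum: 15·3 + 0·1.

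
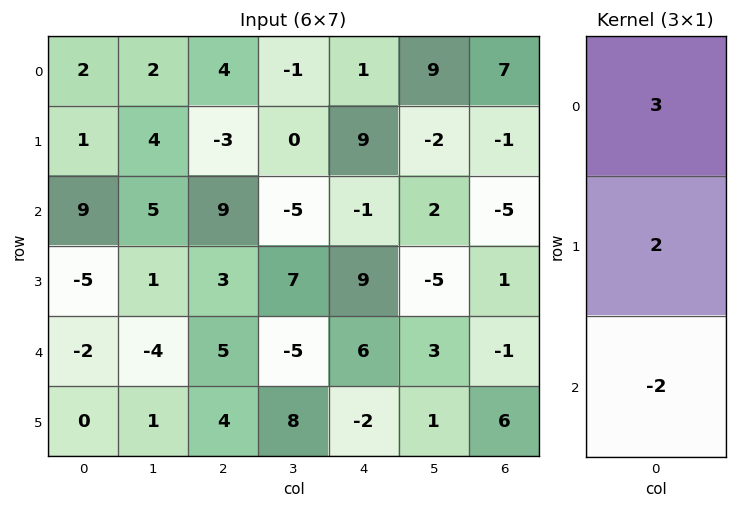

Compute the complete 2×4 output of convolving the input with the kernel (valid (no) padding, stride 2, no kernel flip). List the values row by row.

-10 -12 23 29
21 23 3 -11

Output[0,0]: The receptive field on the input at this output position is [2 / 1 / 9]. Elementwise product with the kernel and sum: 2·3 + 1·2 + 9·-2.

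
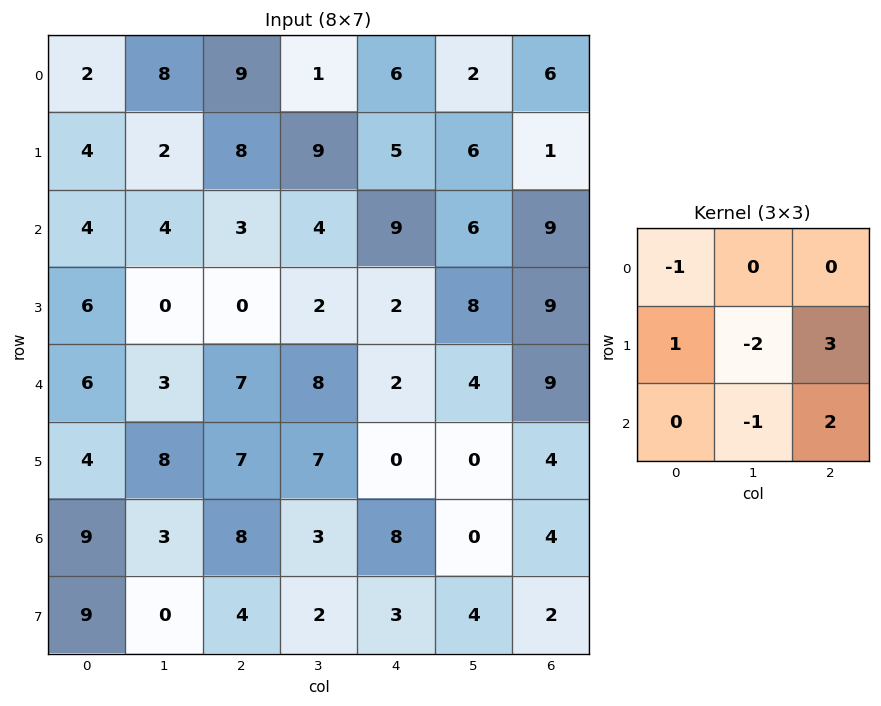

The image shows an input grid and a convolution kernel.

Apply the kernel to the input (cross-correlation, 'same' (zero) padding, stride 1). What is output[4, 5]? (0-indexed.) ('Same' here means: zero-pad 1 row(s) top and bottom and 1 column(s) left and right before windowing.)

27

The receptive field on the zero-padded input at this output position is [2 8 9 / 2 4 9 / 0 0 4]. Elementwise product with the kernel and sum: 2·-1 + 2·1 + 4·-2 + 9·3 + 0·-1 + 4·2.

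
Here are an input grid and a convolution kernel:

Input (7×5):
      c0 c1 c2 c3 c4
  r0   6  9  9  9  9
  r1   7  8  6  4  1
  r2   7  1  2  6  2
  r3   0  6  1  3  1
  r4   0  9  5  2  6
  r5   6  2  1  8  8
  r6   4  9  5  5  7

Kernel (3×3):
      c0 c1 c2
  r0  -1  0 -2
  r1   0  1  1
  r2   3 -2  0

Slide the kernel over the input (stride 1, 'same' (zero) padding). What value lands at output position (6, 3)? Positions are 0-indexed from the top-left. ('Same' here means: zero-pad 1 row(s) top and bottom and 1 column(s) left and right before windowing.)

The receptive field on the zero-padded input at this output position is [1 8 8 / 5 5 7 / 0 0 0]. Elementwise product with the kernel and sum: 1·-1 + 8·-2 + 5·1 + 7·1 + 0·3 + 0·-2.

-5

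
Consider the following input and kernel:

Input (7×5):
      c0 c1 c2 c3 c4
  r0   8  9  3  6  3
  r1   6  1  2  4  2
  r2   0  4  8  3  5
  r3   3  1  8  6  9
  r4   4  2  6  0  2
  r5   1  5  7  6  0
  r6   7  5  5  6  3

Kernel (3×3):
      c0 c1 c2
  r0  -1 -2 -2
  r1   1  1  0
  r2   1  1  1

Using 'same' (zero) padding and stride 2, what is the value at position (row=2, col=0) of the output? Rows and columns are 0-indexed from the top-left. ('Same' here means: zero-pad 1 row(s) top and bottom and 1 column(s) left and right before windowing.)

The receptive field on the zero-padded input at this output position is [0 3 1 / 0 4 2 / 0 1 5]. Elementwise product with the kernel and sum: 0·-1 + 3·-2 + 1·-2 + 0·1 + 4·1 + 0·1 + 1·1 + 5·1.

2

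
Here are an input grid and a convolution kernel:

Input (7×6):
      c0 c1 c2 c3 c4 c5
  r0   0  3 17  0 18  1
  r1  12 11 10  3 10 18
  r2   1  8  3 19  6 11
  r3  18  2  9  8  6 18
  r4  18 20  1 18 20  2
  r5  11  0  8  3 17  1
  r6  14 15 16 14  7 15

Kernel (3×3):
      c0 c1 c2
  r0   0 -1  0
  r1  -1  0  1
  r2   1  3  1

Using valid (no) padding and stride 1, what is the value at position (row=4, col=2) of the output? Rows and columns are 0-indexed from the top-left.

56

The receptive field on the input at this output position is [1 18 20 / 8 3 17 / 16 14 7]. Elementwise product with the kernel and sum: 18·-1 + 8·-1 + 17·1 + 16·1 + 14·3 + 7·1.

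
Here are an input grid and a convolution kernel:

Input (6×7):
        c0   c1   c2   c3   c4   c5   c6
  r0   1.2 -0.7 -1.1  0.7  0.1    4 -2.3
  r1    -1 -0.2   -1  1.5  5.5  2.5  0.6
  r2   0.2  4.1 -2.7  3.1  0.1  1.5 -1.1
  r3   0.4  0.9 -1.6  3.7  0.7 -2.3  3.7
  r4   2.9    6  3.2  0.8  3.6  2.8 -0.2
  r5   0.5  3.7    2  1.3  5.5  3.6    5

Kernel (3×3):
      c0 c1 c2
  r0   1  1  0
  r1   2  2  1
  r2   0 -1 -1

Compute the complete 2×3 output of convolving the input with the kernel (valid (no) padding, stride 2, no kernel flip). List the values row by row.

Output[0,0]: The receptive field on the input at this output position is [1.2 -0.7 -1.1 / -1 -0.2 -1 / 0.2 4.1 -2.7]. Elementwise product with the kernel and sum: 1.2·1 + -0.7·1 + -1·2 + -0.2·2 + -1·1 + 4.1·-1 + -2.7·-1.
Output[0,1]: The receptive field on the input at this output position is [-1.1 0.7 0.1 / -1 1.5 5.5 / -2.7 3.1 0.1]. Elementwise product with the kernel and sum: -1.1·1 + 0.7·1 + -1·2 + 1.5·2 + 5.5·1 + 3.1·-1 + 0.1·-1.

-4.3 2.9 20.3
-3.9 0.9 -0.5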